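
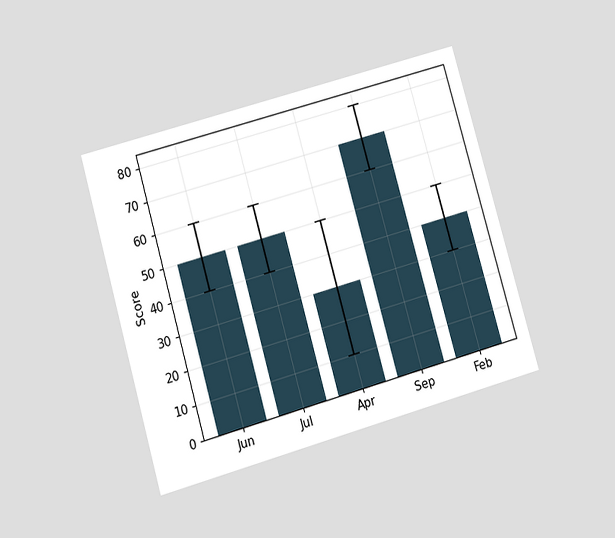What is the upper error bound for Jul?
60

The chart is tilted about 16° counter-clockwise and viewed slightly from below. The Jul bar's upper whisker reaches 60.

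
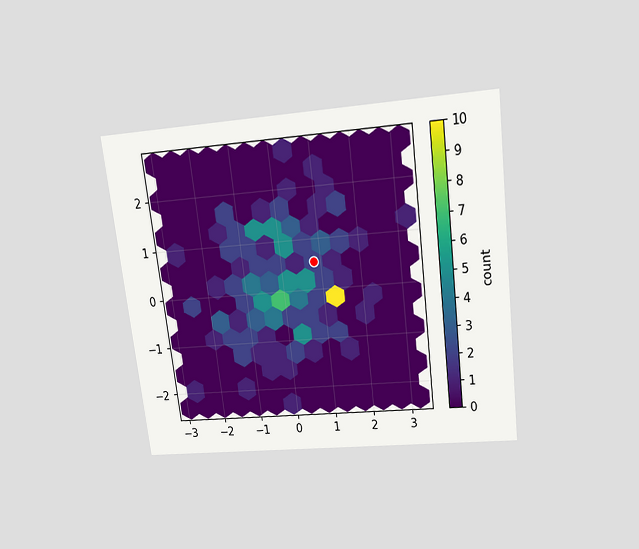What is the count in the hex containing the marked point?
2

The chart is tilted about 7° counter-clockwise and viewed slightly from above. The marked hex reads 2 on the colorbar.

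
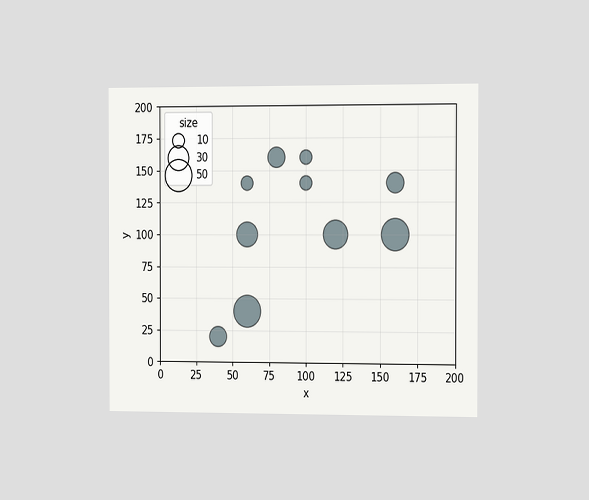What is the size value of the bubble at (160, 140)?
The chart is viewed slightly from the right. Matching the bubble at (160, 140) against the size legend gives 20.

20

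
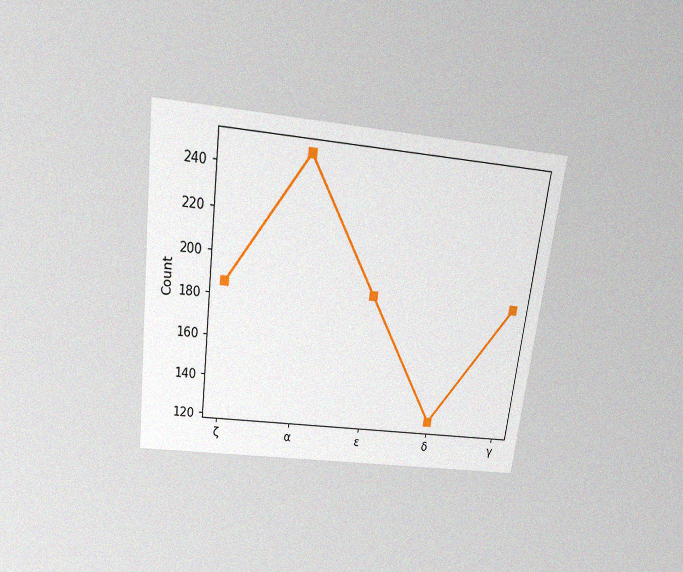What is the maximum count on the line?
248

The chart is tilted about 7° clockwise and viewed slightly from above, with some photo noise. The highest point is at α, and reading across to the y-axis gives 248.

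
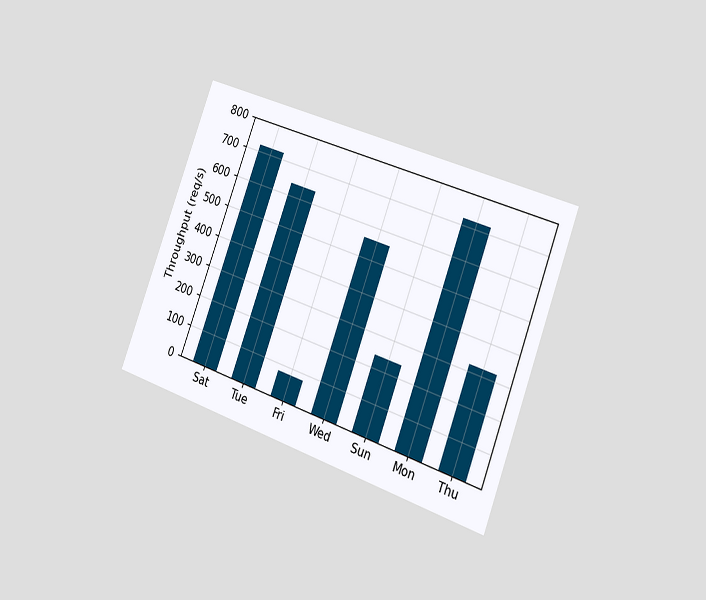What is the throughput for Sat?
720req/s

The chart is tilted about 21° clockwise and viewed slightly from the right. Reading along the chart's y-axis, the Sat bar reaches 720req/s.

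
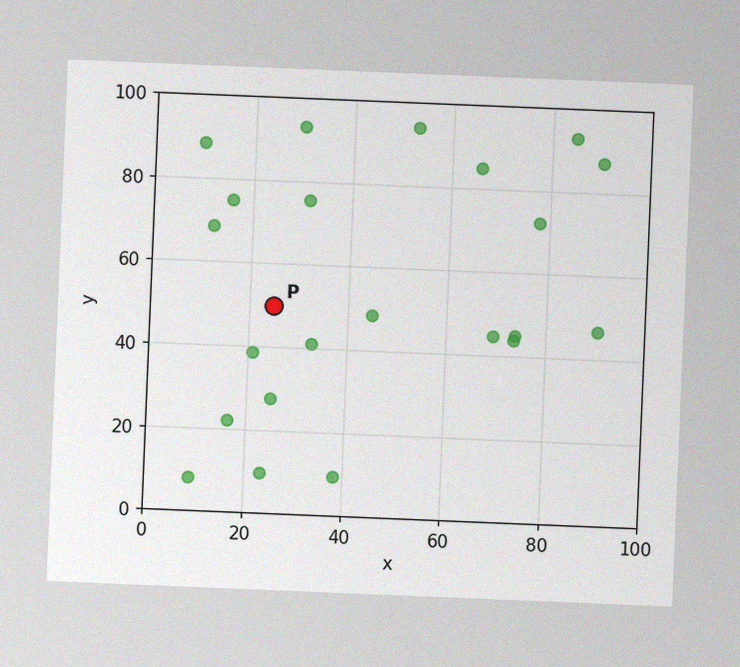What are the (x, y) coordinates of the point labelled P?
The chart is tilted about 2° clockwise, with some photo noise. Following the gridlines from P to each axis, P sits at (25, 50).

(25, 50)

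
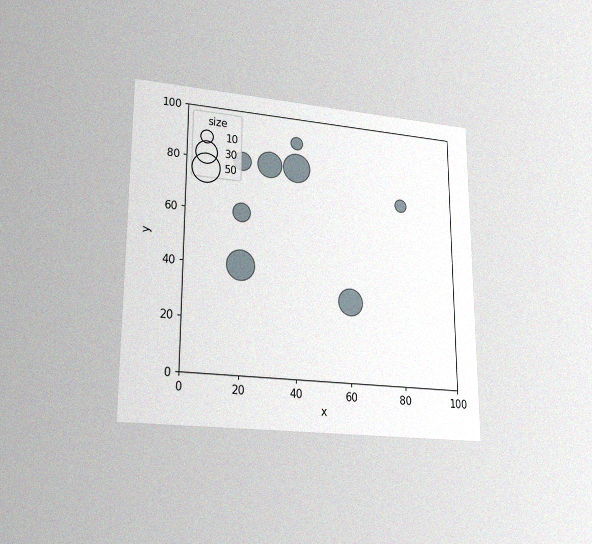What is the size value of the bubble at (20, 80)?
20

The chart is viewed at a slight angle, with some photo noise. Matching the bubble at (20, 80) against the size legend gives 20.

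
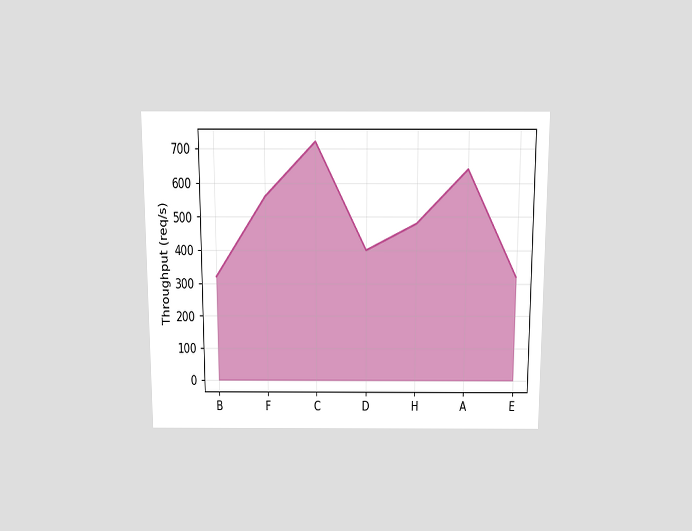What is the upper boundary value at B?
The chart is viewed slightly from above. At B the upper boundary is at 320req/s.

320req/s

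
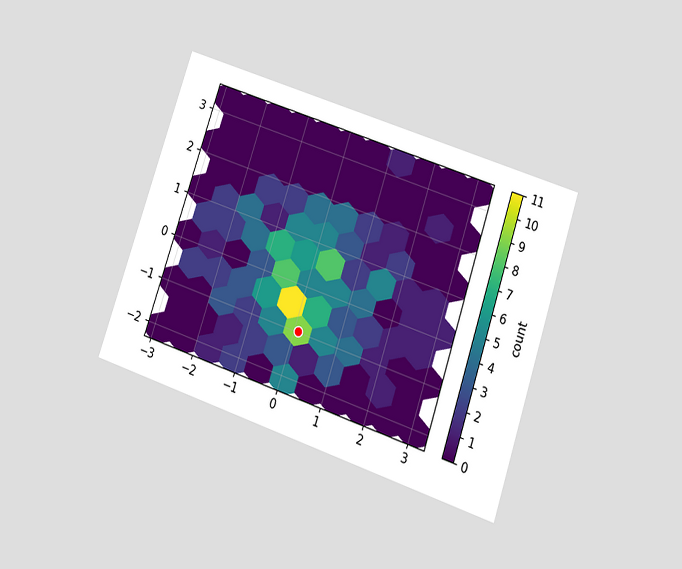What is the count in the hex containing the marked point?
9

The chart is tilted about 19° clockwise and viewed at a slight angle. The marked hex reads 9 on the colorbar.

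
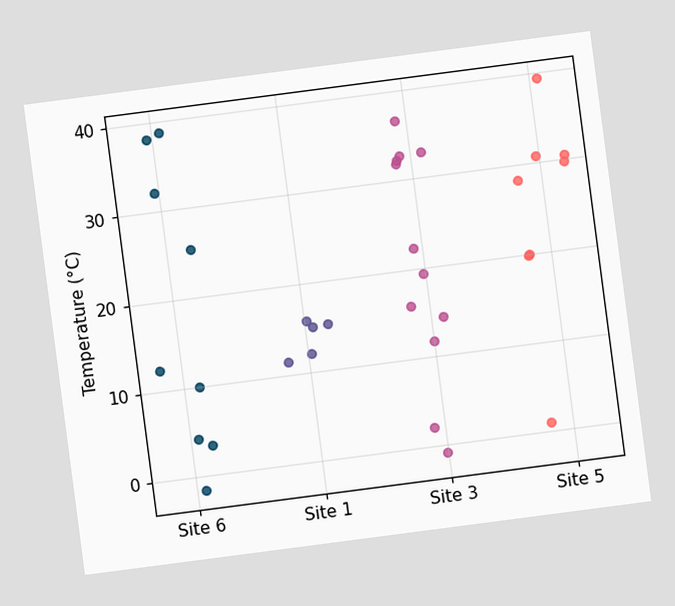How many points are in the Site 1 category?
The chart is tilted about 7° counter-clockwise. Counting the markers in the Site 1 column gives 5.

5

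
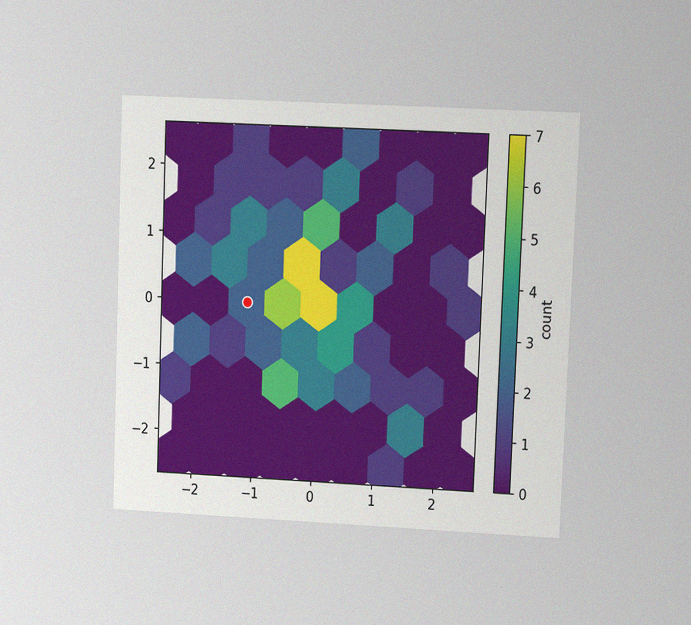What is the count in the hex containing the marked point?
2

The chart is tilted about 2° clockwise and viewed at a slight angle, with some photo noise. The marked hex reads 2 on the colorbar.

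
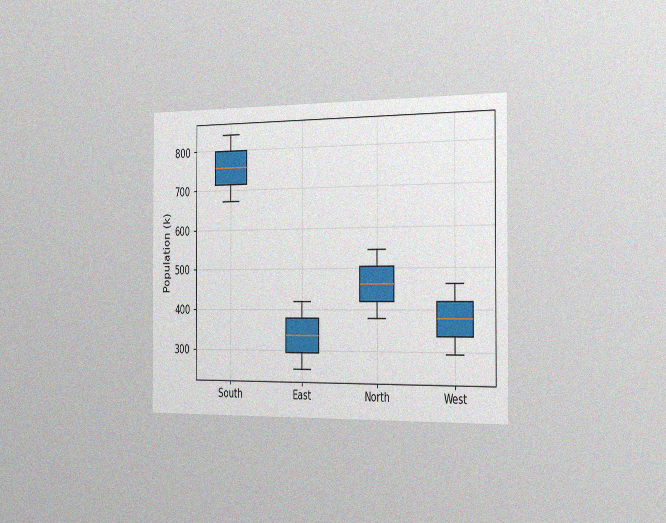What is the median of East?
The chart is viewed slightly from the right, with some photo noise. The median line in the East box sits at 336k.

336k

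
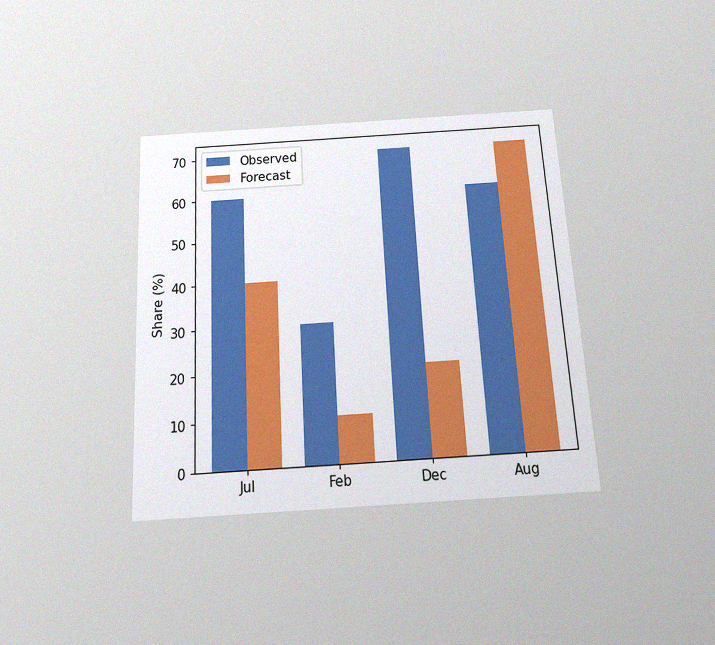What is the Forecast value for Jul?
The chart is tilted about 3° counter-clockwise and viewed slightly from below, with some photo noise. The Forecast bar at Jul reaches 40% on the y-axis.

40%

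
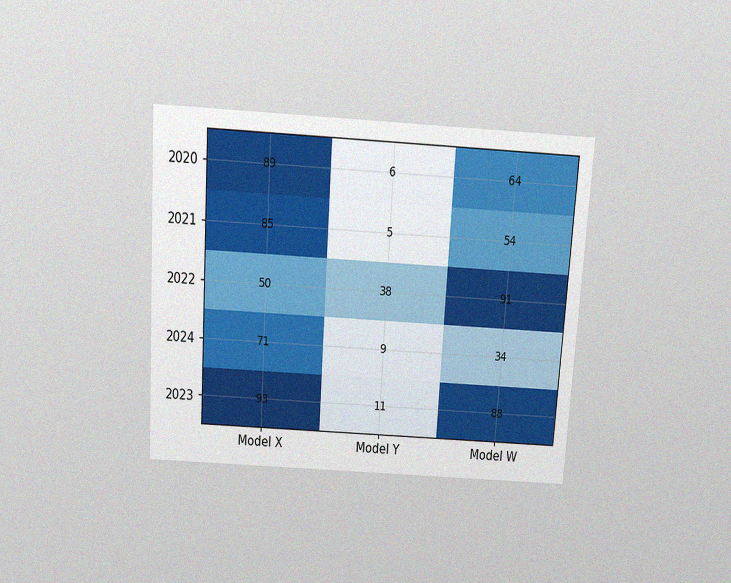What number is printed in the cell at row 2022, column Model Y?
38

The chart is tilted about 4° clockwise and viewed slightly from above, with some photo noise. The (2022, Model Y) cell reads 38.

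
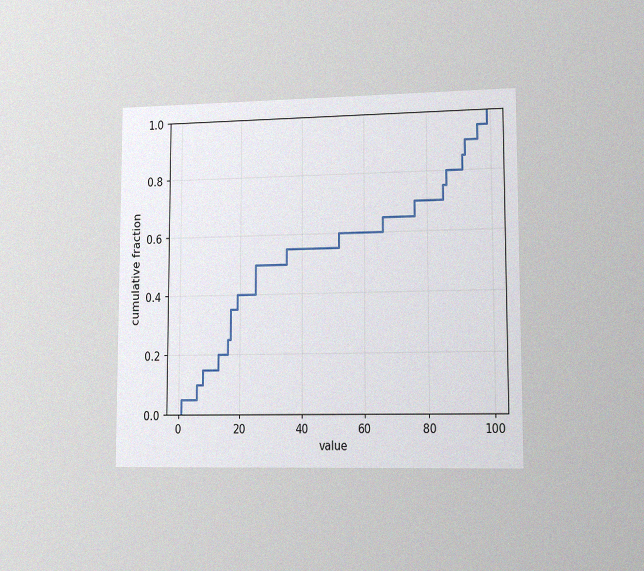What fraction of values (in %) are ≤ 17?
The chart is viewed slightly from the right, with some photo noise. At x=17 the ECDF step is at 35%.

35%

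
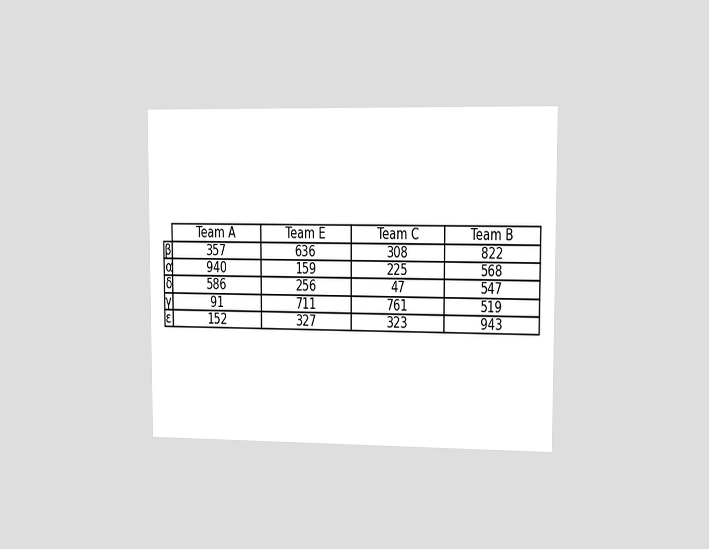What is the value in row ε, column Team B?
943

The chart is viewed slightly from the right. The (ε, Team B) cell reads 943.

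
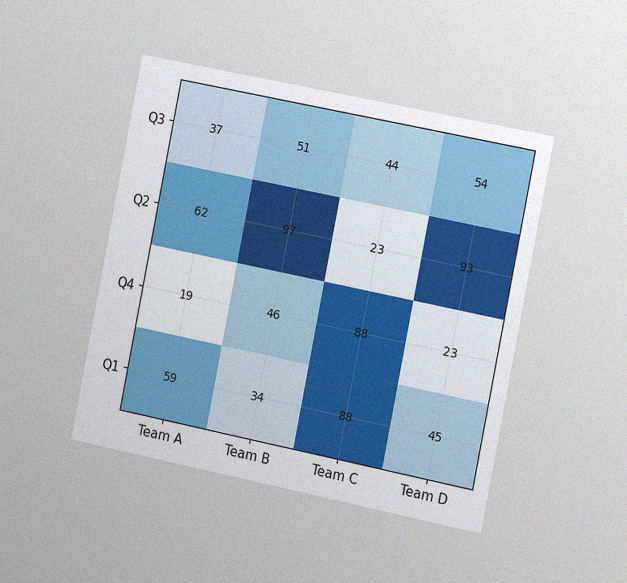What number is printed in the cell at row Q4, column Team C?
The chart is tilted about 11° clockwise and viewed slightly from the right, with some photo noise. The (Q4, Team C) cell reads 88.

88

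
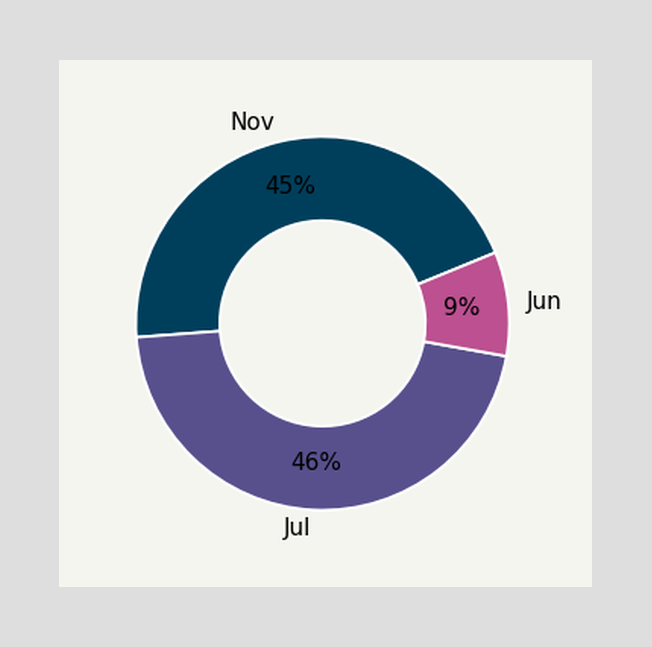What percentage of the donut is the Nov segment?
The Nov segment takes up 45% of the ring.

45%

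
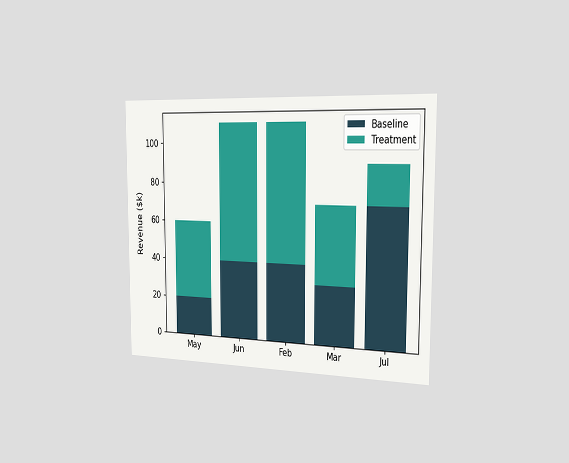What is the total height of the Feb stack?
The chart is viewed slightly from the right. The Feb stack's top reaches $110k on the y-axis.

$110k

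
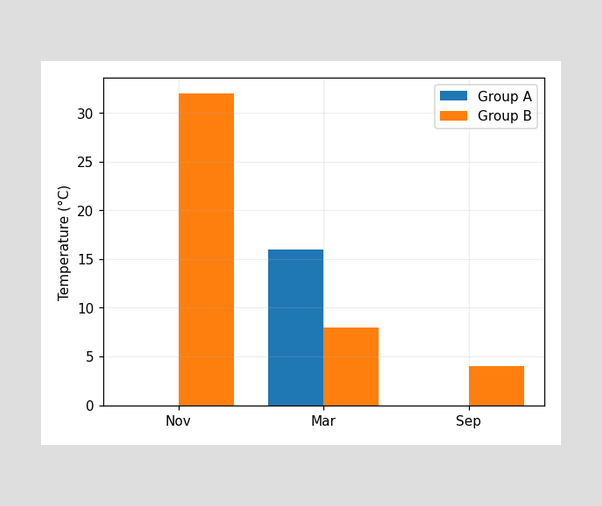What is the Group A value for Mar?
16°C

The Group A bar at Mar reaches 16°C on the y-axis.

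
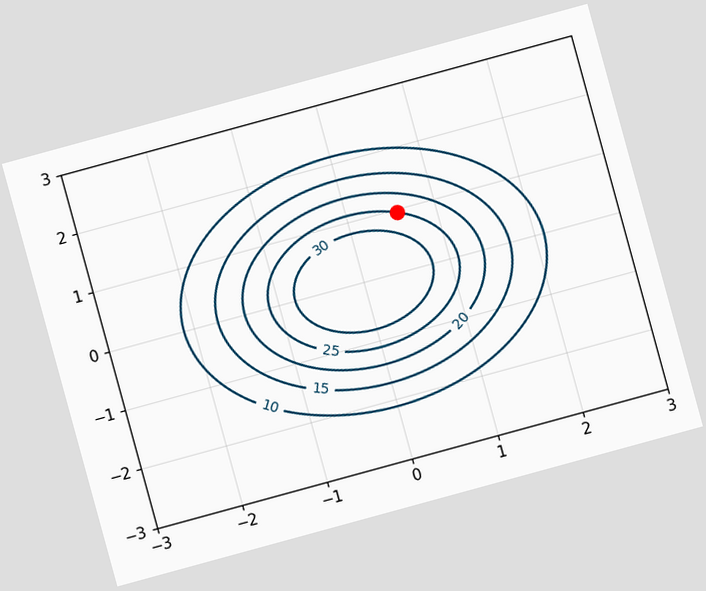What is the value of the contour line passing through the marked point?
25

The chart is tilted about 15° counter-clockwise. The marked point sits on the contour labelled 25.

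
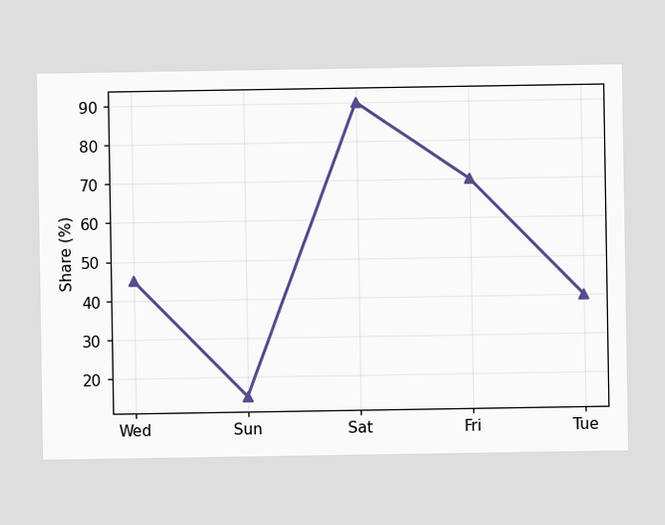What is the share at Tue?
40%

At Tue, the line is at 40%.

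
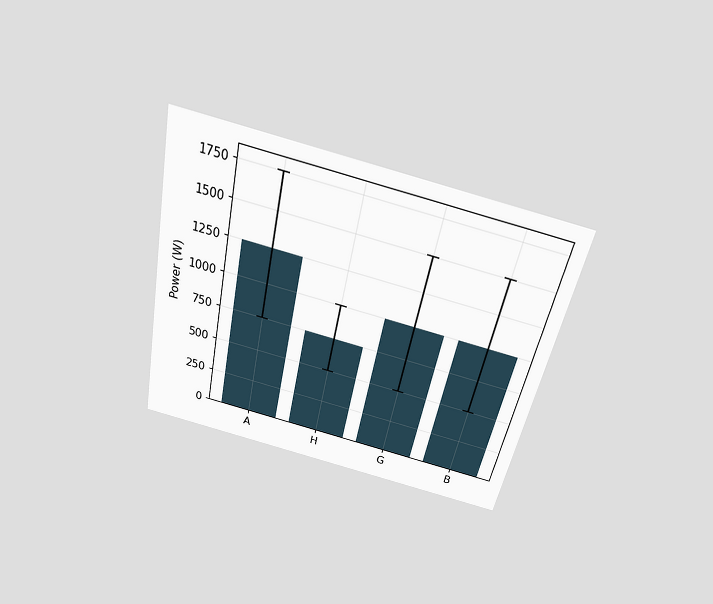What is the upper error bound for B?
The chart is tilted about 12° clockwise and viewed slightly from above. The B bar's upper whisker reaches 1500W.

1500W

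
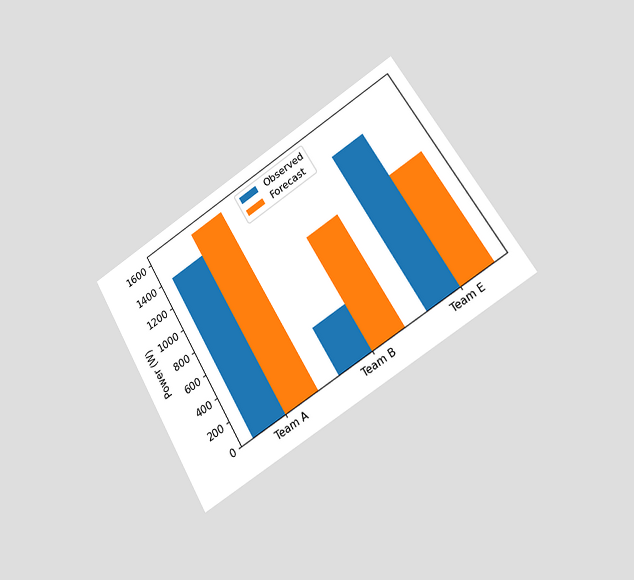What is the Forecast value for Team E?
1000W

The chart is tilted about 31° counter-clockwise and viewed at a slight angle. The Forecast bar at Team E reaches 1000W on the y-axis.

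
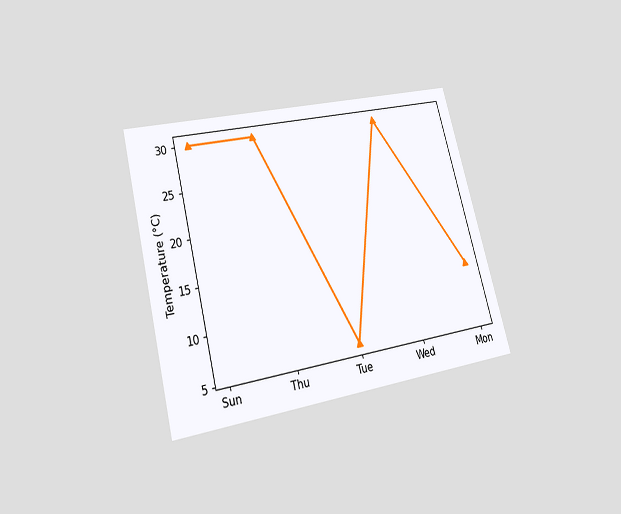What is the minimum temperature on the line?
The chart is tilted about 14° counter-clockwise and viewed slightly from below. The lowest point is at Tue, and reading across to the y-axis gives 6°C.

6°C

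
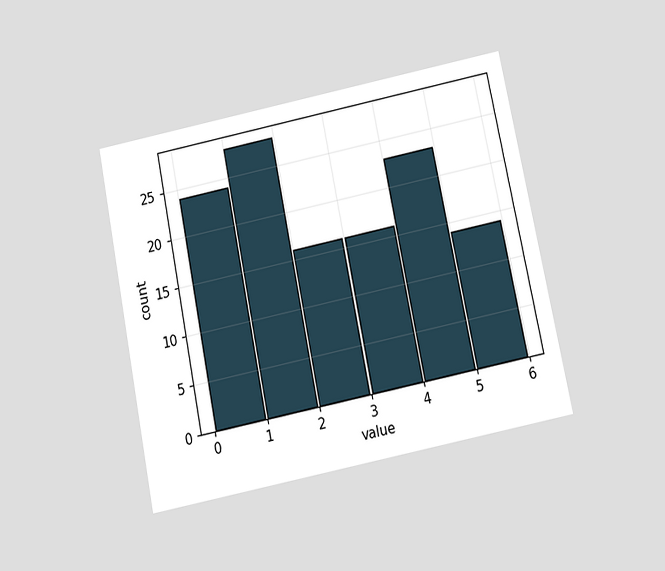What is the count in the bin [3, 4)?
16

The chart is tilted about 12° counter-clockwise and viewed slightly from below. The [3, 4) bin has height 16.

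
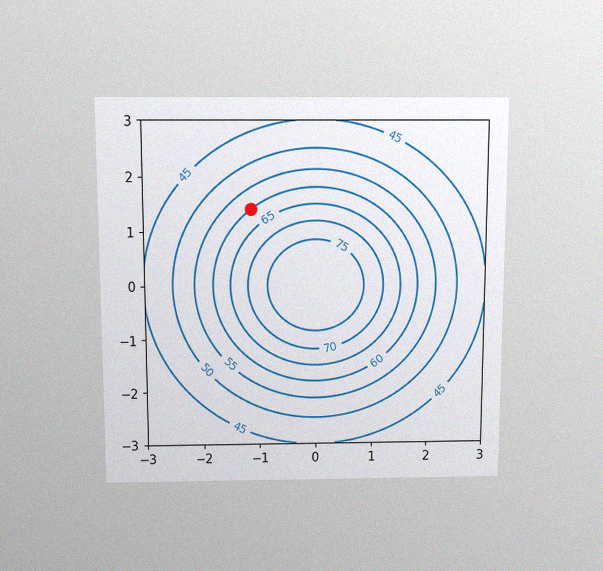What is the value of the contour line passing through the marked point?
60

The chart is viewed slightly from above, with some photo noise. The marked point sits on the contour labelled 60.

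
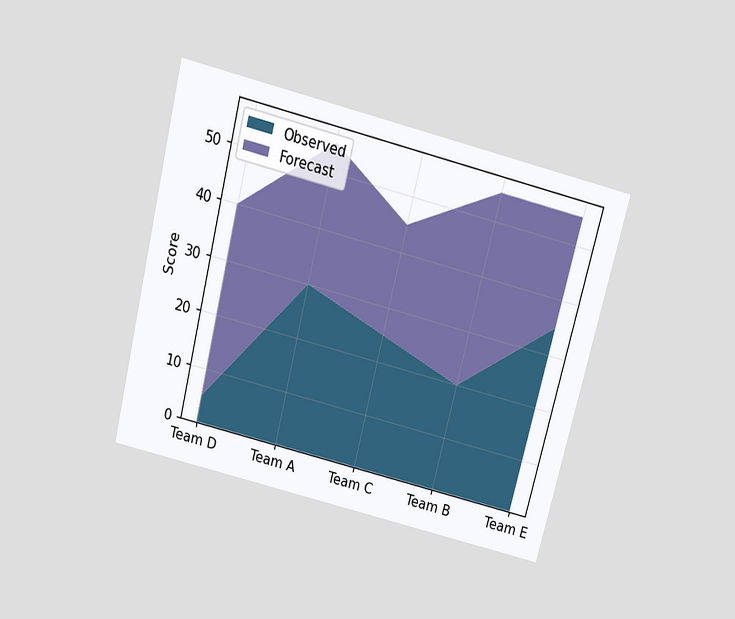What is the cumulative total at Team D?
40

The chart is tilted about 14° clockwise and viewed slightly from above. The stacked total at Team D reaches 40.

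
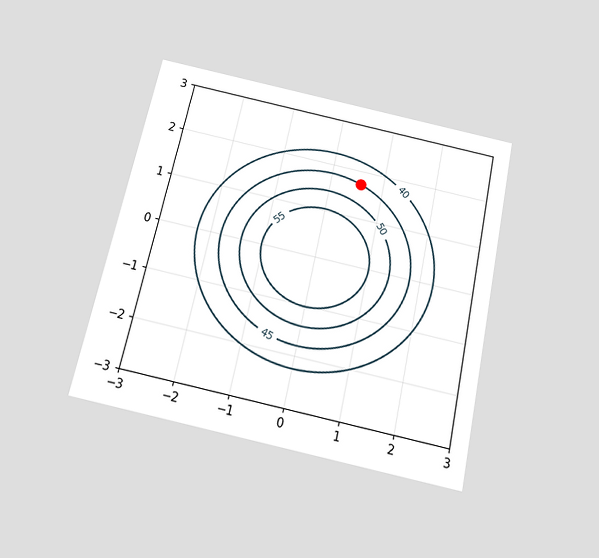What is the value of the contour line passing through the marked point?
45

The chart is tilted about 12° clockwise and viewed slightly from below. The marked point sits on the contour labelled 45.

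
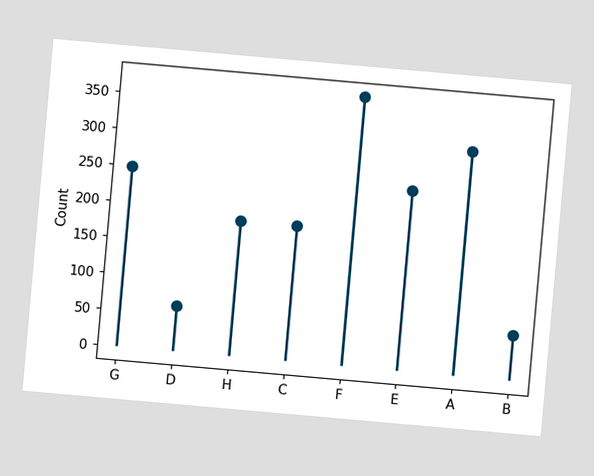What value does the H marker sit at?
The chart is tilted about 5° clockwise. The H marker sits at 186.

186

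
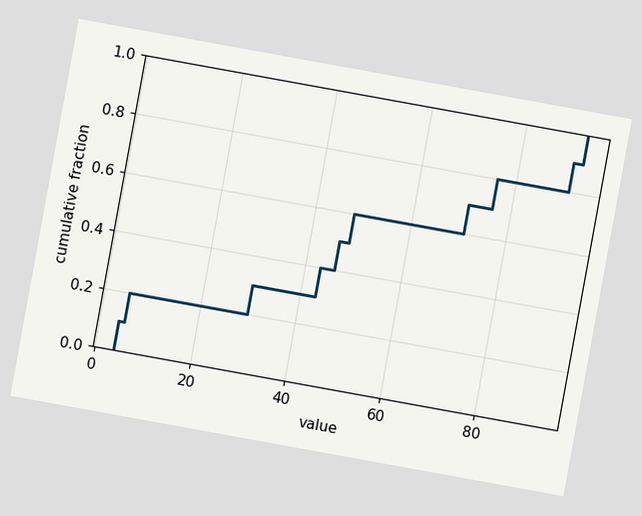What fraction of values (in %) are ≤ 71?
The chart is tilted about 10° clockwise. At x=71 the ECDF step is at 70%.

70%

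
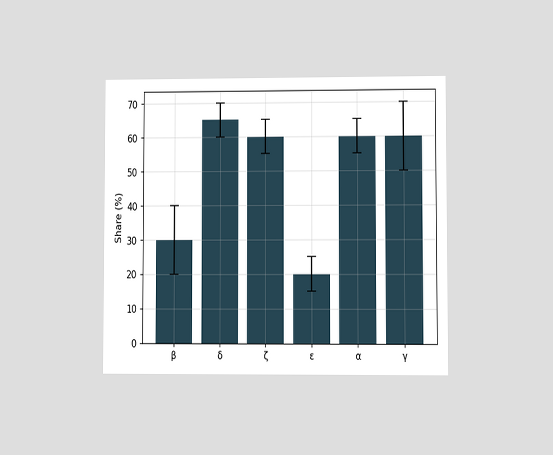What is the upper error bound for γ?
70%

The chart is viewed at a slight angle. The γ bar's upper whisker reaches 70%.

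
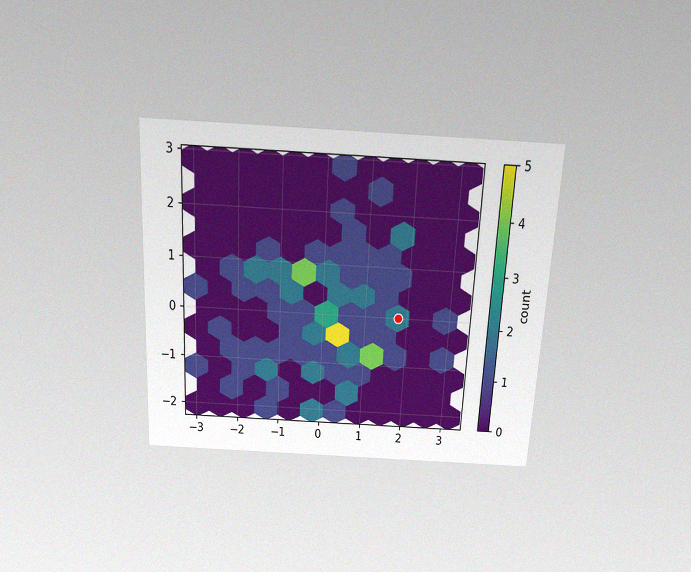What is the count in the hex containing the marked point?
The chart is tilted about 3° clockwise and viewed slightly from above, with some photo noise. The marked hex reads 2 on the colorbar.

2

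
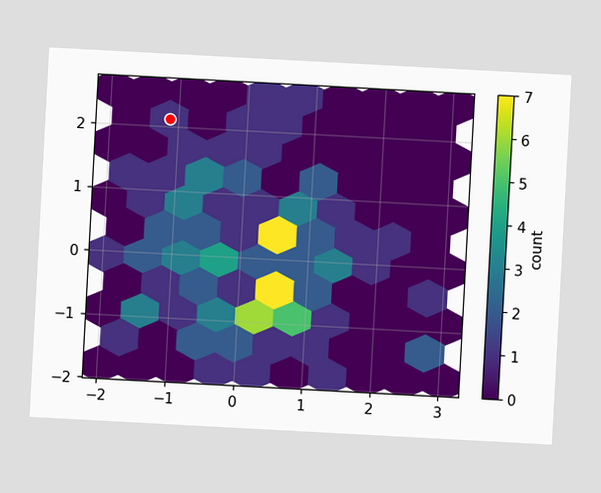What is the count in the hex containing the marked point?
1

The chart is tilted about 3° clockwise. The marked hex reads 1 on the colorbar.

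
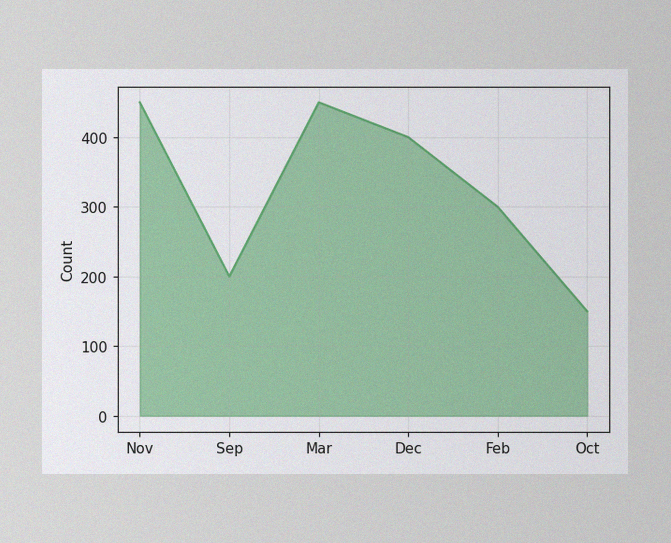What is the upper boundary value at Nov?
The image has some photo noise and uneven lighting. At Nov the upper boundary is at 450.

450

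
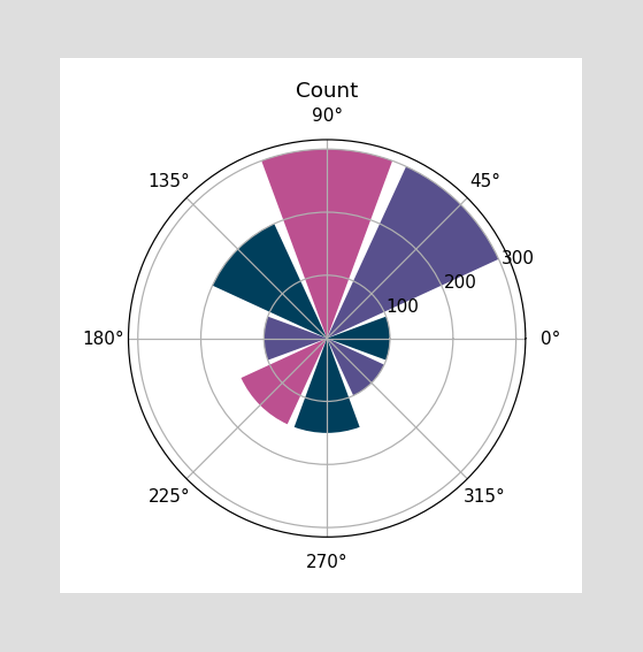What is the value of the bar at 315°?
The bar at 315° reaches 100 on the radial axis.

100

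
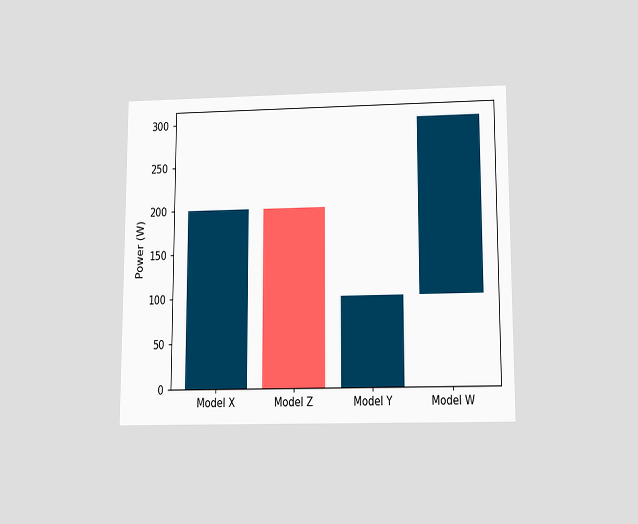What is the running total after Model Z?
0W

The chart is viewed slightly from below. After Model Z the running total reaches 0W.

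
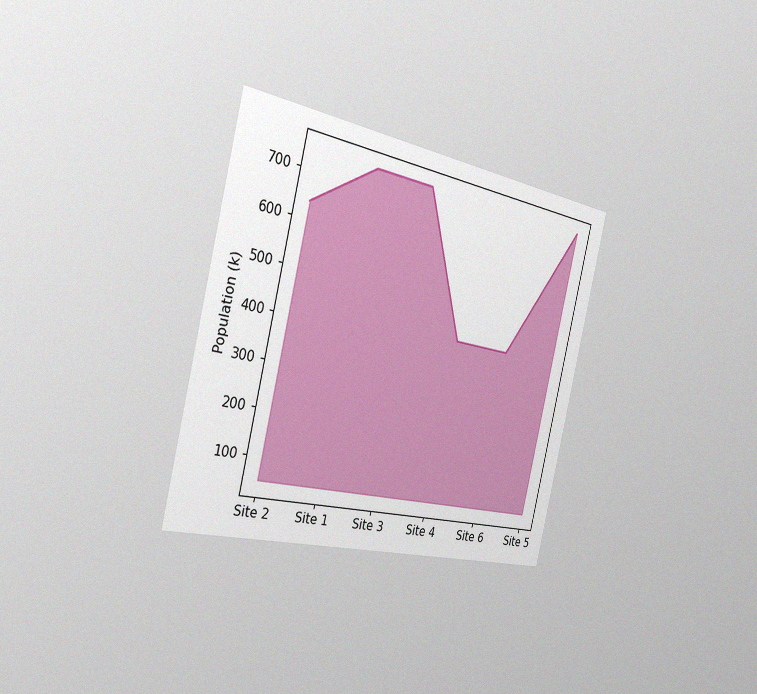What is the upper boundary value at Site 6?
The chart is tilted about 14° clockwise and viewed slightly from the left, with some photo noise. At Site 6 the upper boundary is at 424k.

424k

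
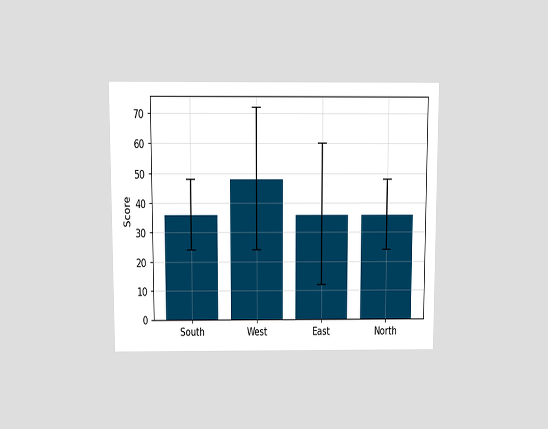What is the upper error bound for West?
72

The chart is viewed slightly from above. The West bar's upper whisker reaches 72.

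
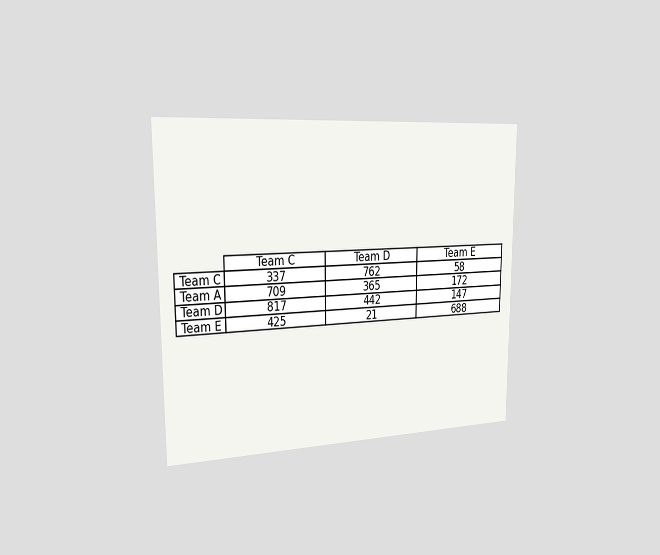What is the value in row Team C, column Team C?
The chart is viewed slightly from the left. The (Team C, Team C) cell reads 337.

337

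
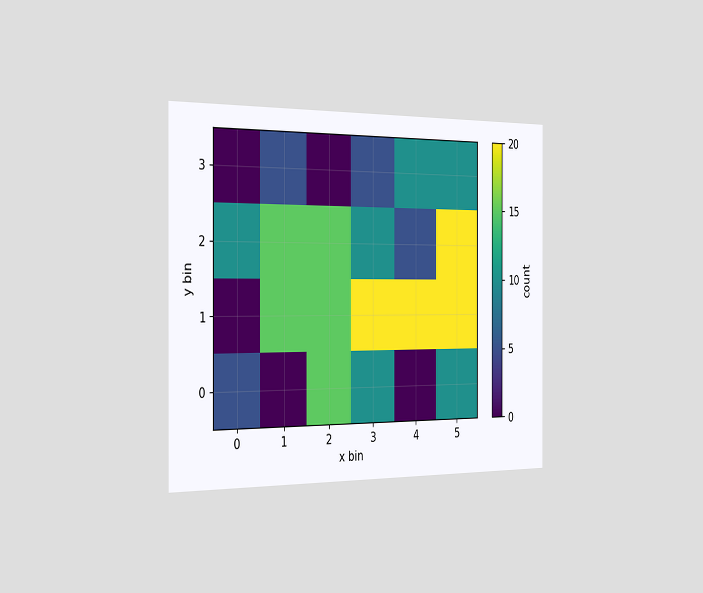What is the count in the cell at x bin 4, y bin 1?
20

The chart is viewed slightly from the left. Matching the cell (4, 1) against the colorbar gives 20.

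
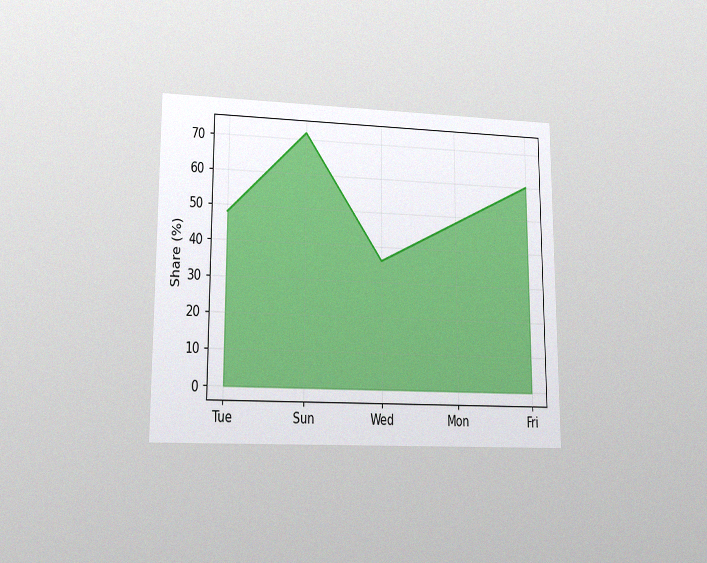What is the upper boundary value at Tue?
The chart is viewed at a slight angle, with some photo noise. At Tue the upper boundary is at 48%.

48%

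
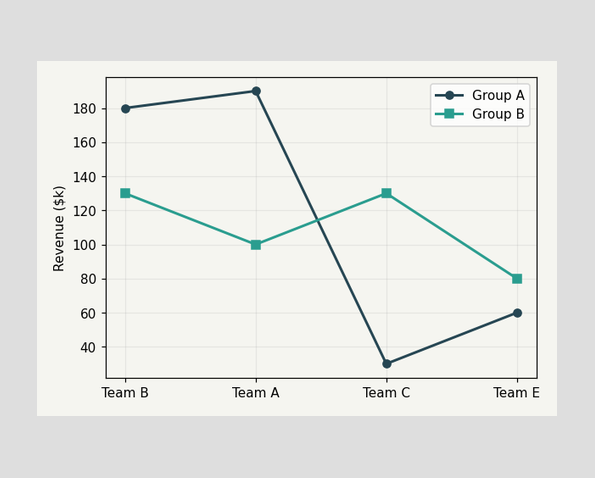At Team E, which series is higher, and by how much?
Group B, by $20k

At Team E, Group B sits above the other line by $20k.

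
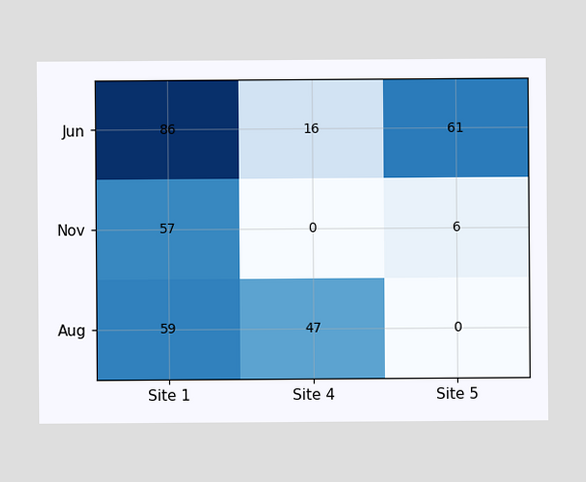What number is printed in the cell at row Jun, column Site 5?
61

The (Jun, Site 5) cell reads 61.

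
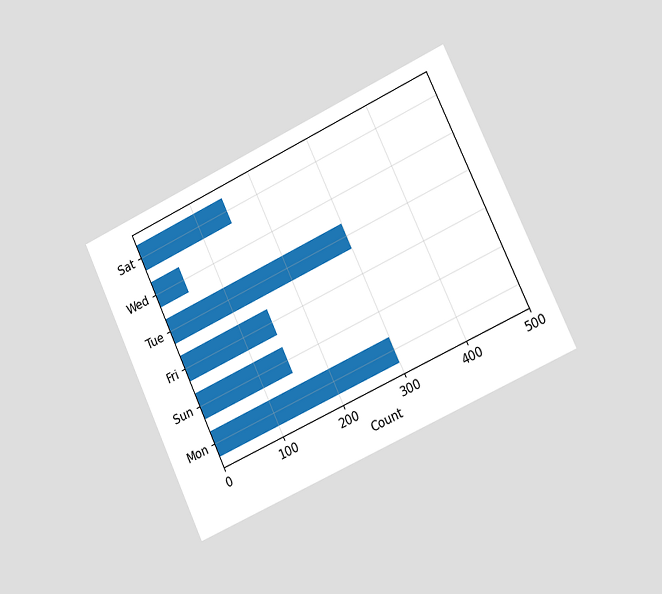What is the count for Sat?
150

The chart is tilted about 25° counter-clockwise and viewed slightly from the right. Reading along the chart's x-axis, the Sat bar reaches 150.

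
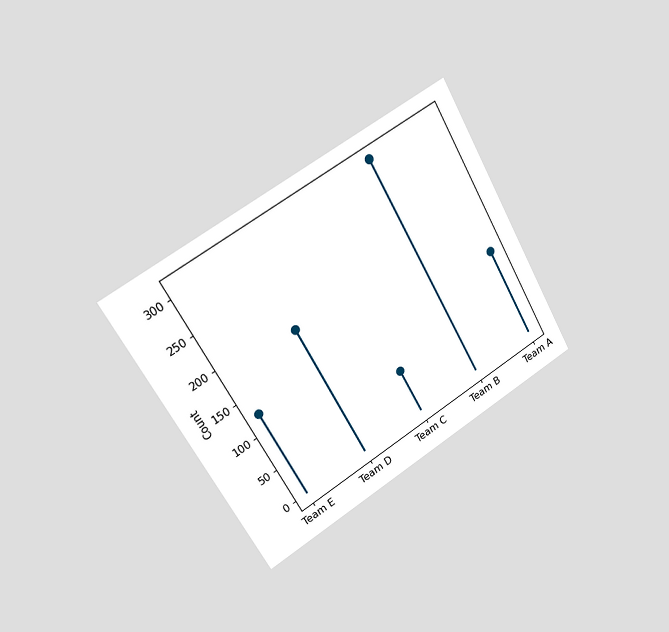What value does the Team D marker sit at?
The chart is tilted about 30° counter-clockwise and viewed slightly from the left. The Team D marker sits at 186.

186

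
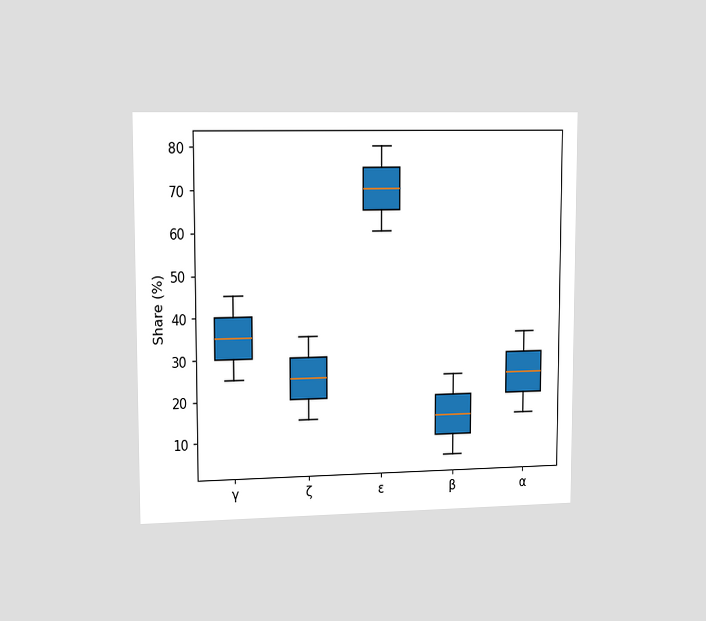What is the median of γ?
35%

The chart is viewed slightly from the left. The median line in the γ box sits at 35%.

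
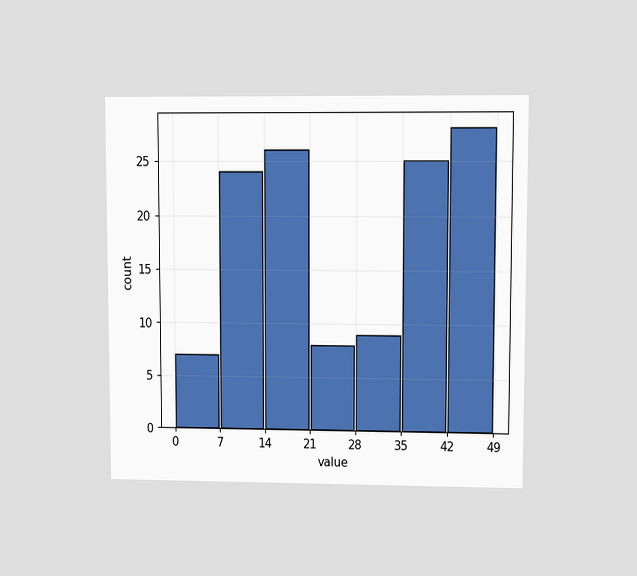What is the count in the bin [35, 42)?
25

The chart is viewed at a slight angle. The [35, 42) bin has height 25.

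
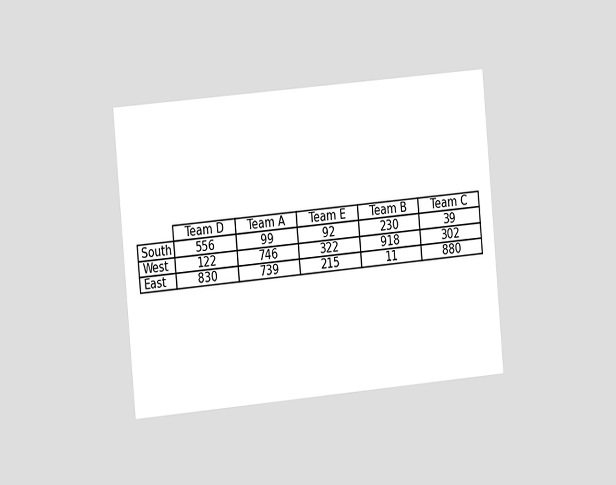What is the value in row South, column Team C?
The chart is tilted about 5° counter-clockwise and viewed at a slight angle. The (South, Team C) cell reads 39.

39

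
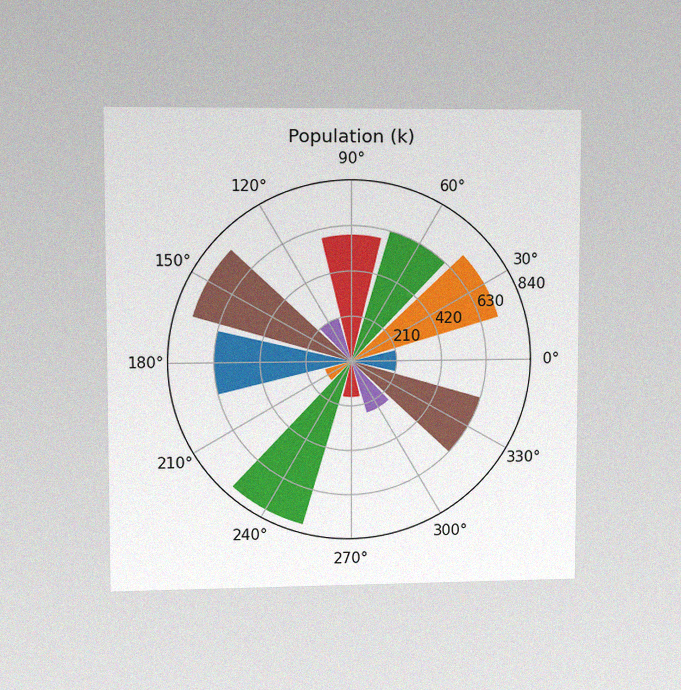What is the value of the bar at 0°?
210k

The chart is viewed at a slight angle, with some photo noise. The bar at 0° reaches 210k on the radial axis.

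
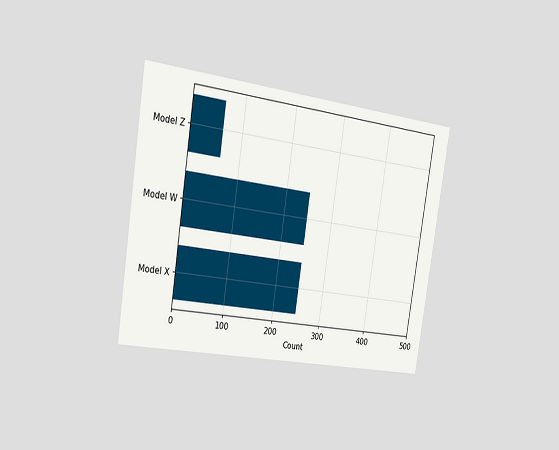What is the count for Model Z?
62

The chart is tilted about 9° clockwise and viewed slightly from the left. Reading along the chart's x-axis, the Model Z bar reaches 62.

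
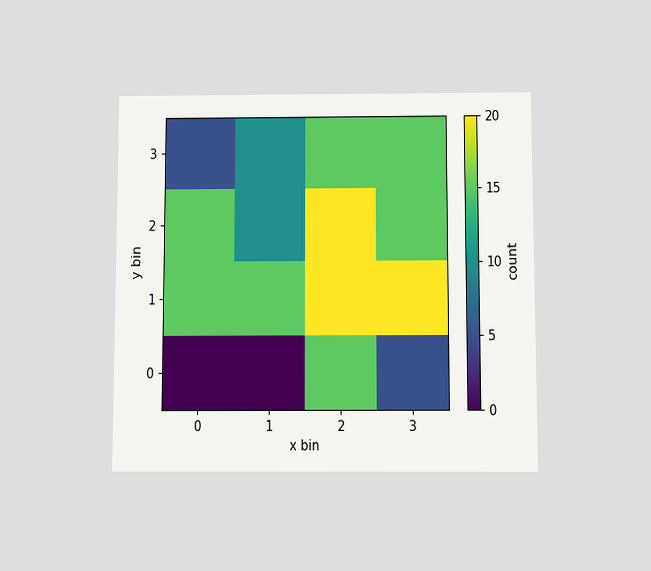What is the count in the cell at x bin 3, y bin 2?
The chart is viewed slightly from below. Matching the cell (3, 2) against the colorbar gives 15.

15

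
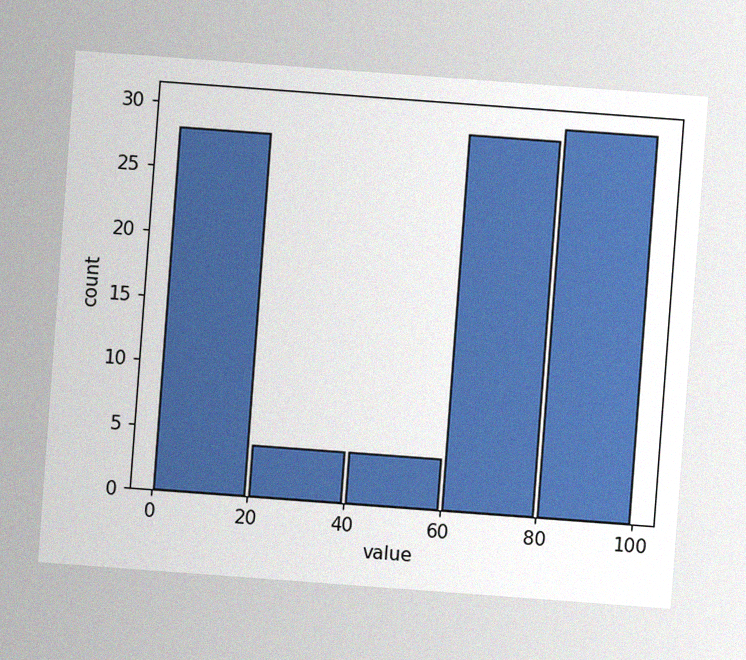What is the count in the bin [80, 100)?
The chart is tilted about 4° clockwise, with some photo noise. The [80, 100) bin has height 30.

30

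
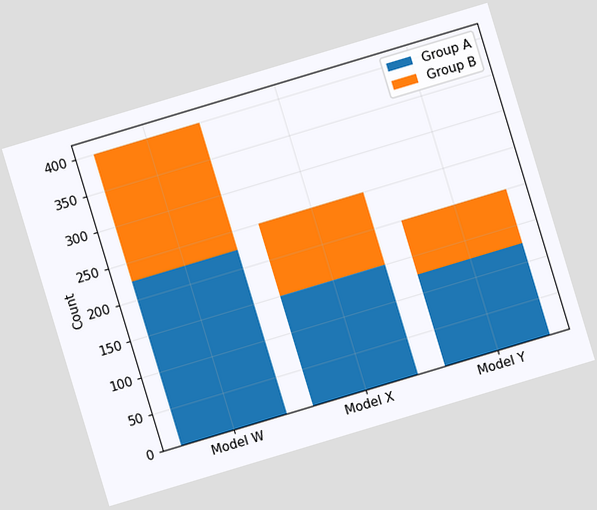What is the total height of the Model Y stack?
The chart is tilted about 17° counter-clockwise. The Model Y stack's top reaches 200 on the y-axis.

200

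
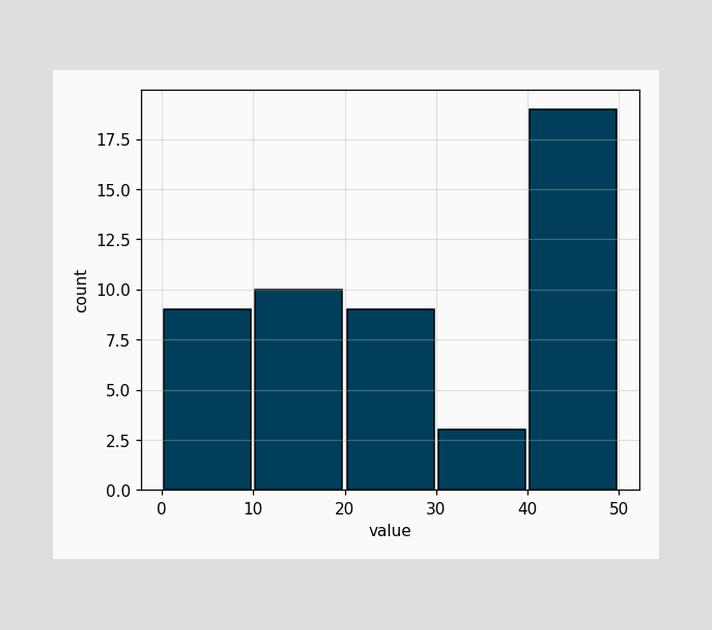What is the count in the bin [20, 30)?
The [20, 30) bin has height 9.

9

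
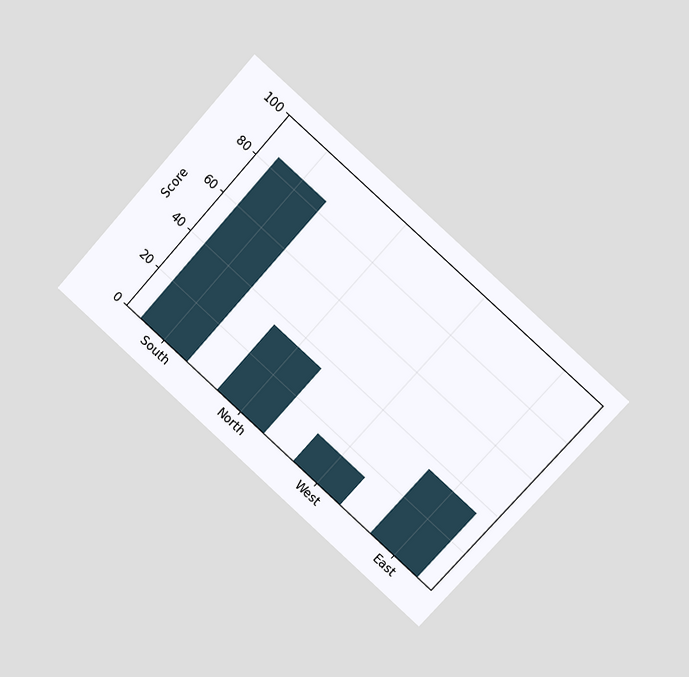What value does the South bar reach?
85

The chart is tilted about 42° clockwise and viewed slightly from the right. Reading along the chart's y-axis, the South bar reaches 85.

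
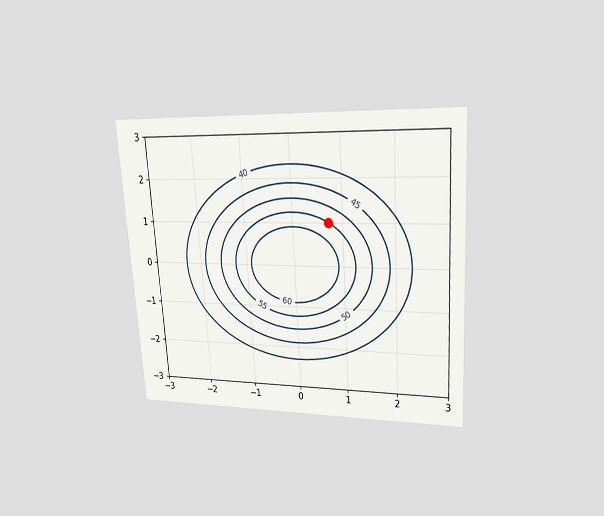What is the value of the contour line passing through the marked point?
55

The chart is tilted about 4° counter-clockwise and viewed at a slight angle. The marked point sits on the contour labelled 55.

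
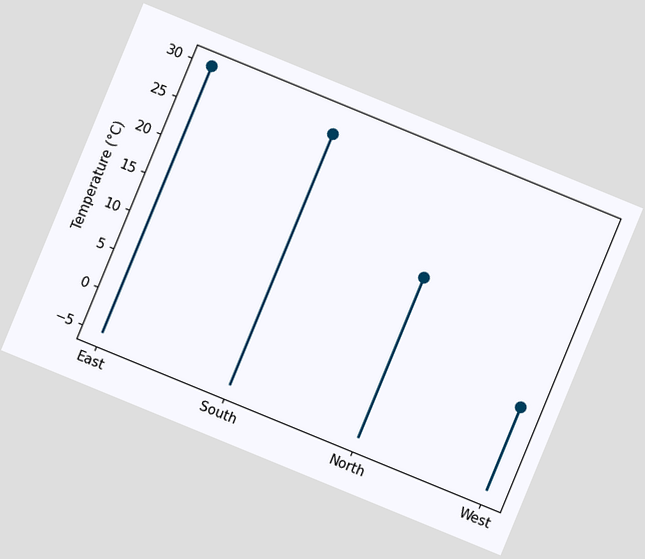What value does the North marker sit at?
16°C

The chart is tilted about 22° clockwise. The North marker sits at 16°C.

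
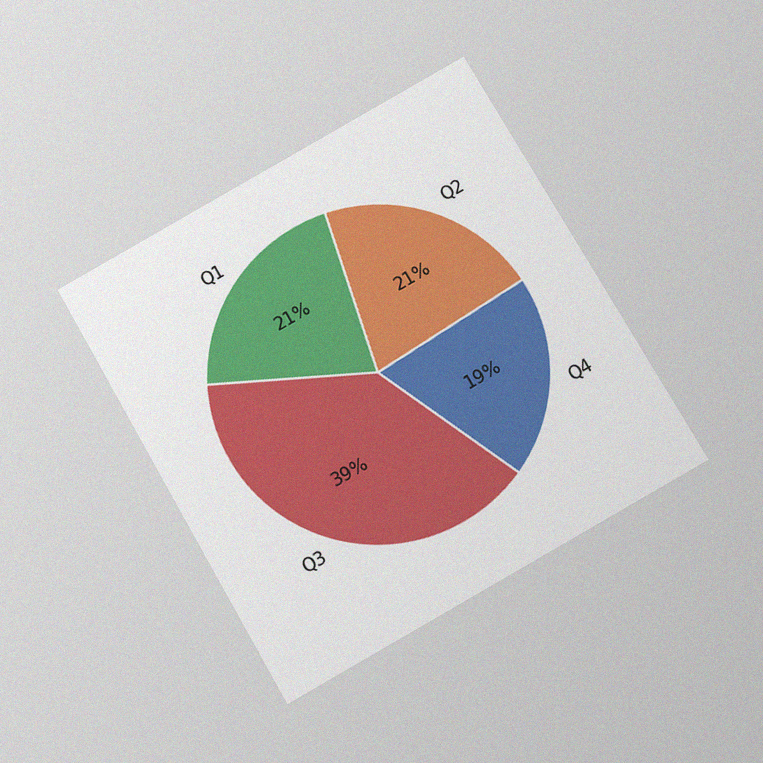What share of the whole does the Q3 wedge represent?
The chart is tilted about 30° counter-clockwise and viewed slightly from below, with some photo noise. The Q3 slice takes up 39% of the pie.

39%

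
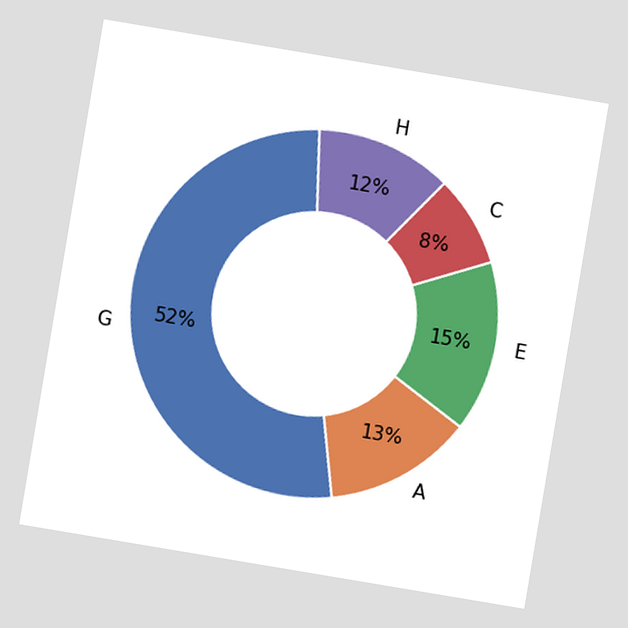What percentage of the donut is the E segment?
15%

The chart is tilted about 10° clockwise. The E segment takes up 15% of the ring.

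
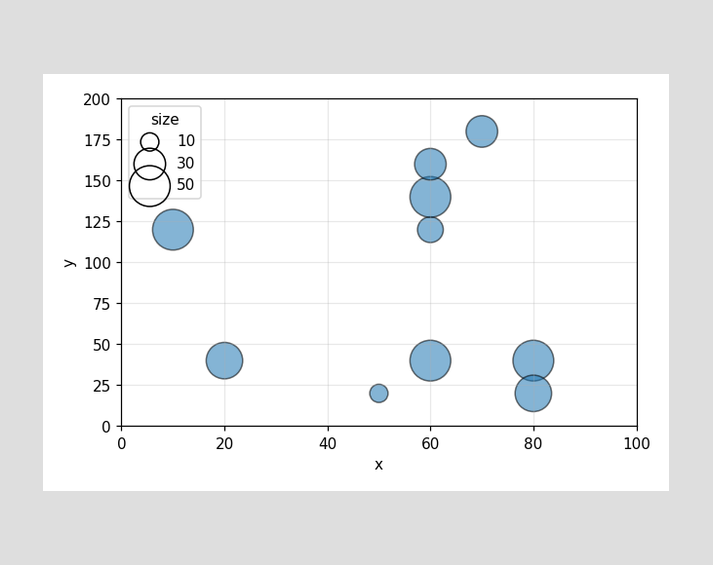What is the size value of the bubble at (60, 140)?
Matching the bubble at (60, 140) against the size legend gives 50.

50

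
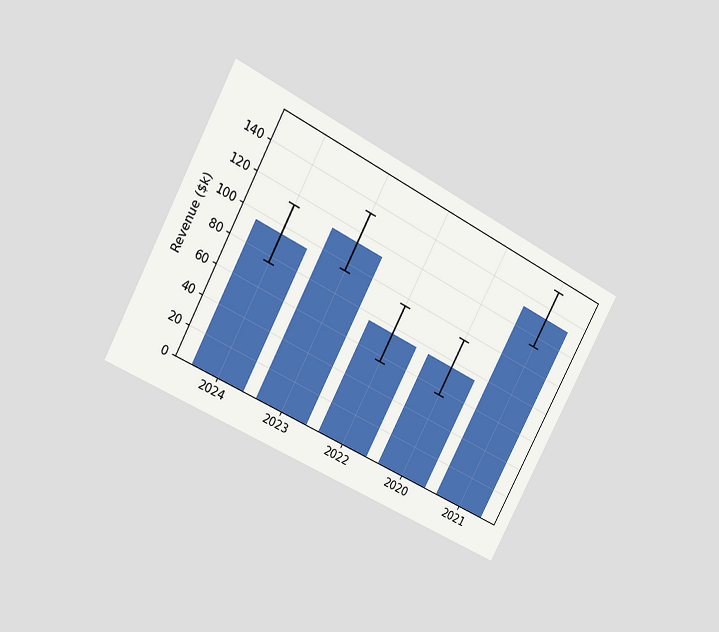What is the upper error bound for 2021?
$152k

The chart is tilted about 28° clockwise and viewed at a slight angle. The 2021 bar's upper whisker reaches $152k.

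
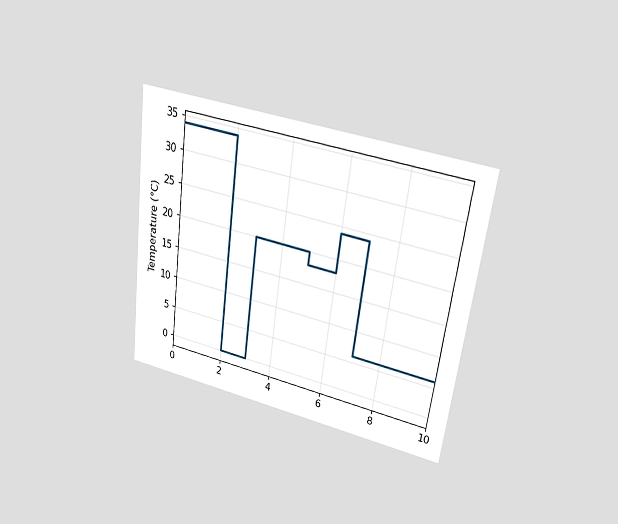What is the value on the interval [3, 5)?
20°C

The chart is tilted about 7° clockwise and viewed at a slight angle. On [3, 5) the step sits at 20°C.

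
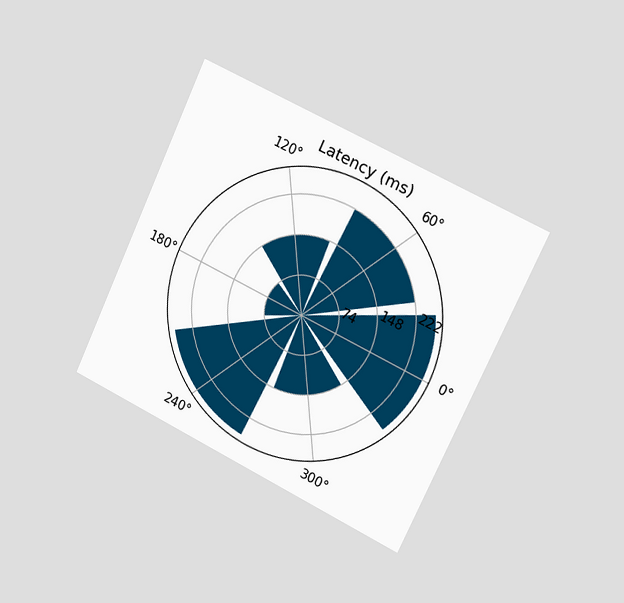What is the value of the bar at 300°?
The chart is tilted about 25° clockwise and viewed slightly from the right. The bar at 300° reaches 148ms on the radial axis.

148ms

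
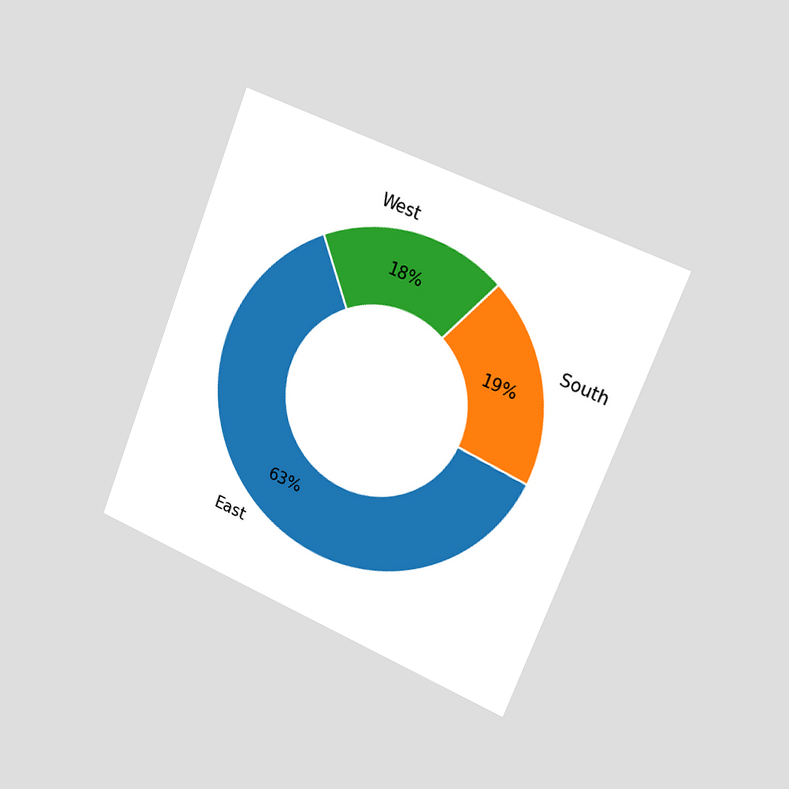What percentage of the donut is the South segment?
The chart is tilted about 21° clockwise and viewed slightly from the right. The South segment takes up 19% of the ring.

19%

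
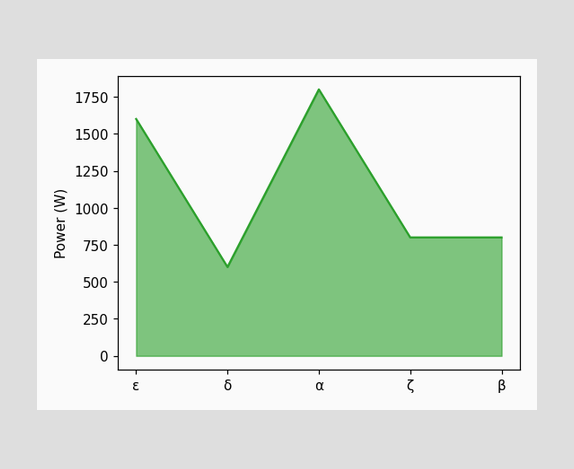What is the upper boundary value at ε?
At ε the upper boundary is at 1600W.

1600W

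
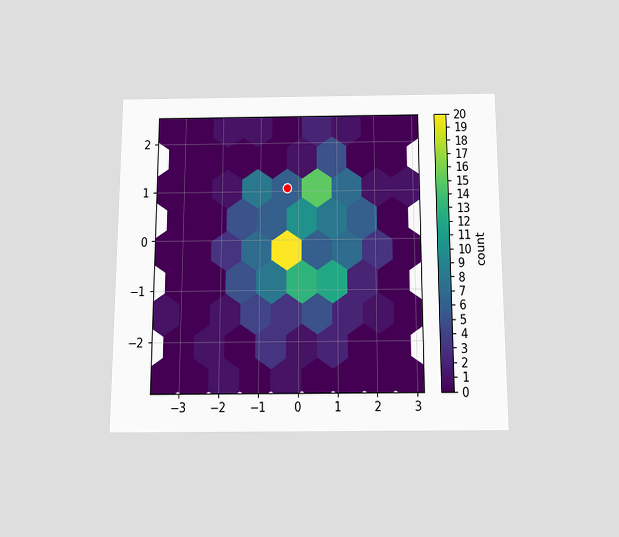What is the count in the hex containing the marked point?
6

The chart is viewed slightly from below. The marked hex reads 6 on the colorbar.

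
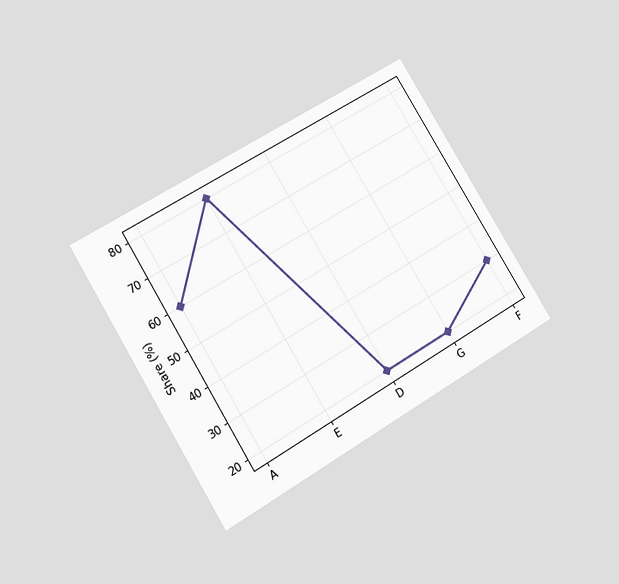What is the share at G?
20%

The chart is tilted about 31° counter-clockwise and viewed at a slight angle. At G, the line is at 20%.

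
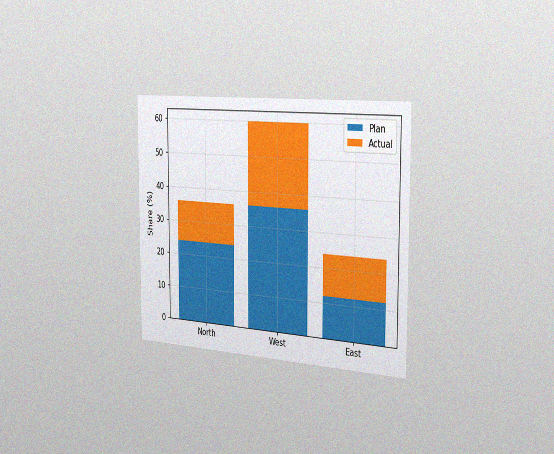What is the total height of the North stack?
The chart is viewed slightly from the right, with some photo noise. The North stack's top reaches 36% on the y-axis.

36%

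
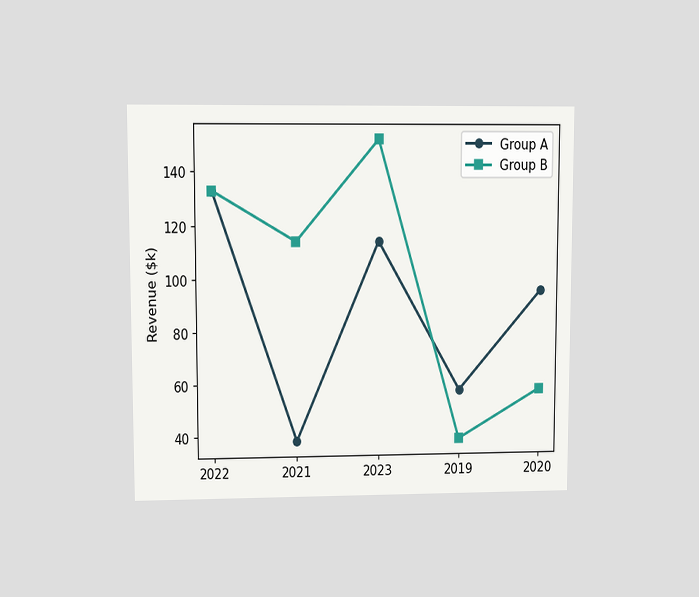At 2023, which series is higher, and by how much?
Group B, by $38k

The chart is viewed at a slight angle. At 2023, Group B sits above the other line by $38k.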